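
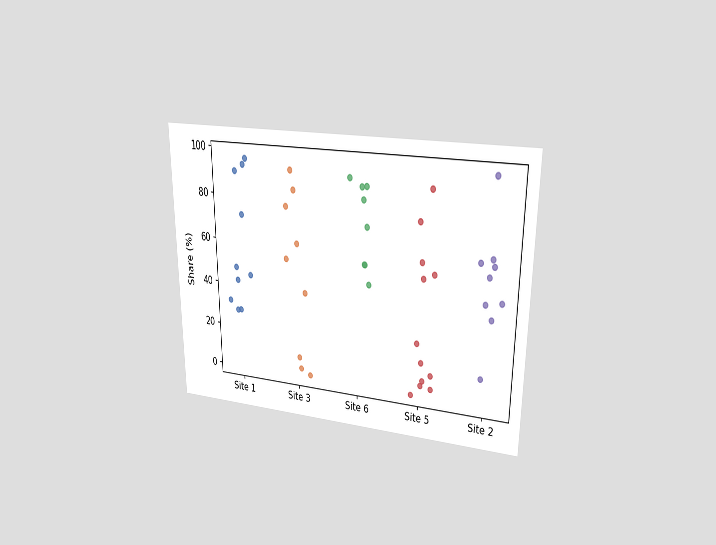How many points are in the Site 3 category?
9

The chart is viewed at a slight angle. Counting the markers in the Site 3 column gives 9.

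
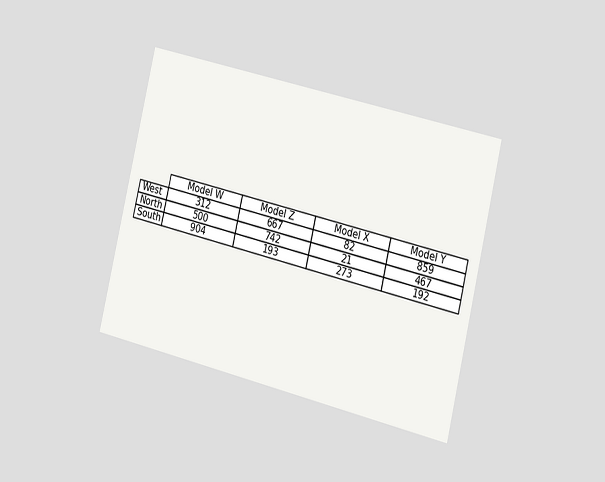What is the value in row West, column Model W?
312

The chart is tilted about 13° clockwise and viewed slightly from the right. The (West, Model W) cell reads 312.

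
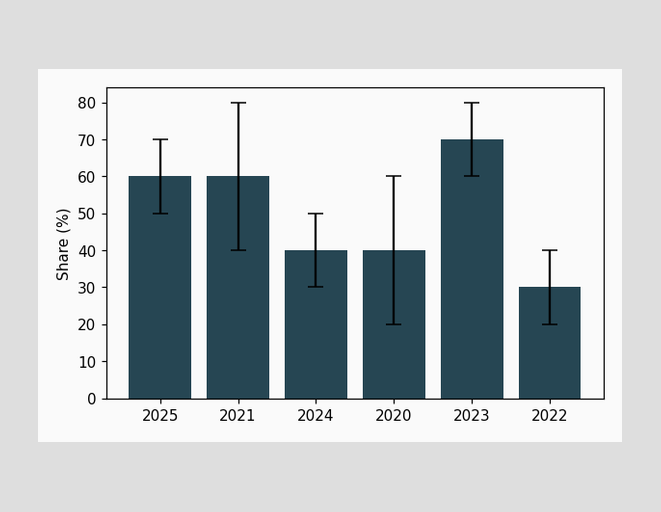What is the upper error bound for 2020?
60%

The 2020 bar's upper whisker reaches 60%.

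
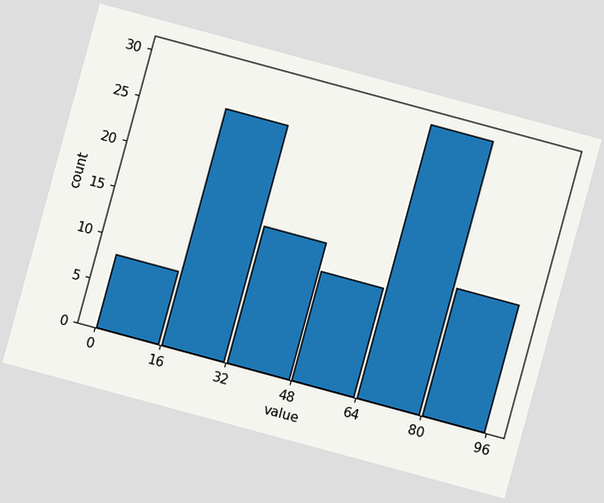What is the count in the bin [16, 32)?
26

The chart is tilted about 15° clockwise. The [16, 32) bin has height 26.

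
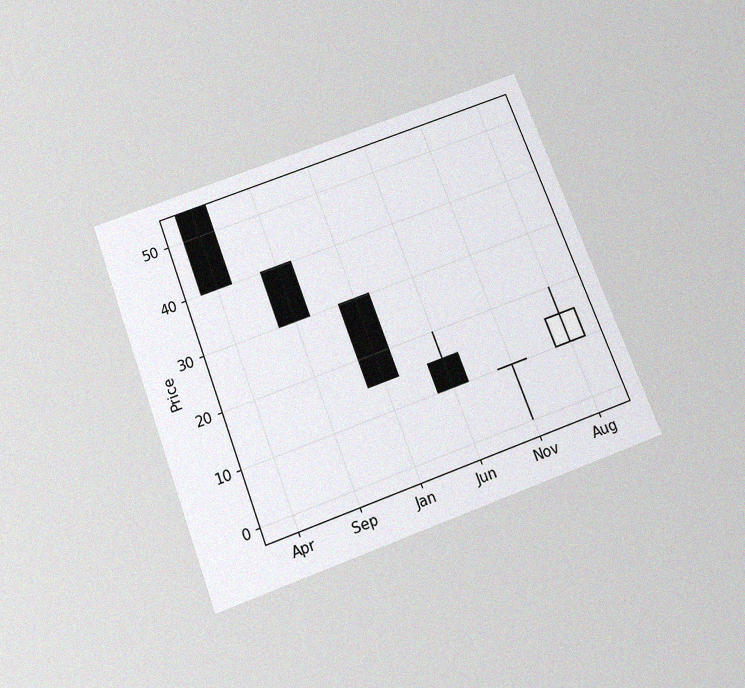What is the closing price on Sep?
The chart is tilted about 21° counter-clockwise and viewed slightly from below, with some photo noise. The Sep candle closes at 30.

30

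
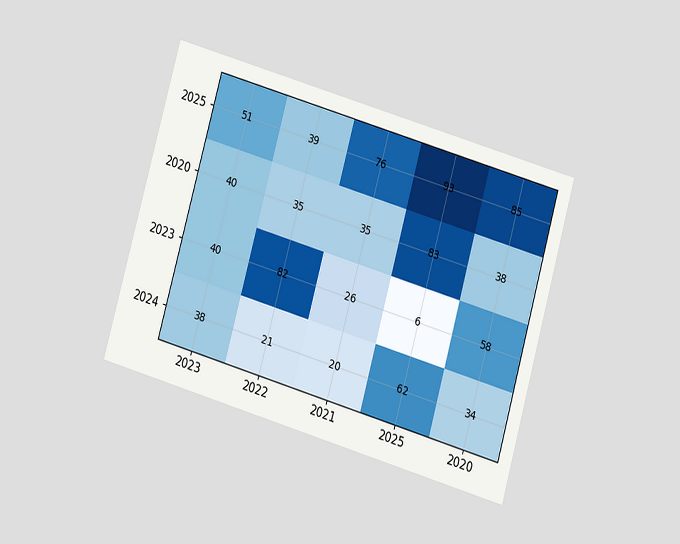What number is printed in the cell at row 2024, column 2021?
20

The chart is tilted about 16° clockwise and viewed at a slight angle. The (2024, 2021) cell reads 20.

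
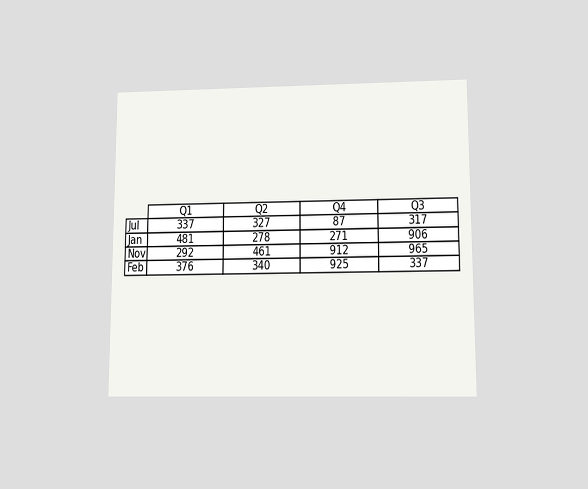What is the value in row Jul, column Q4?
87

The chart is viewed slightly from below. The (Jul, Q4) cell reads 87.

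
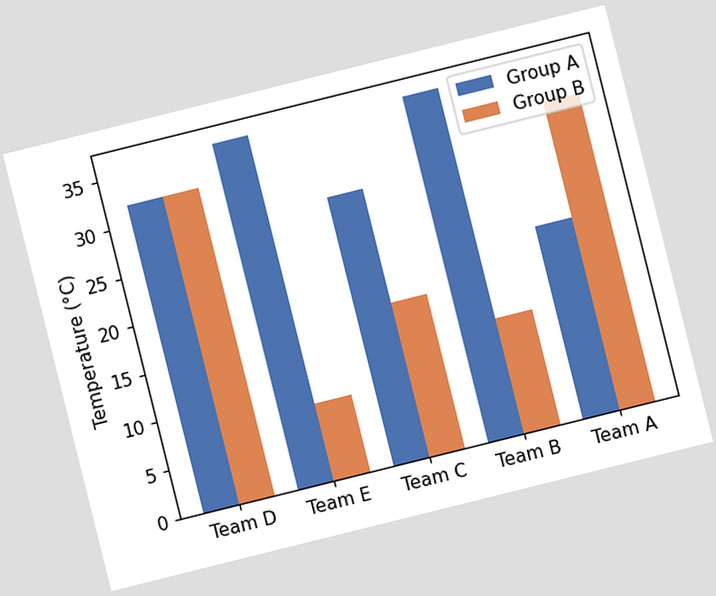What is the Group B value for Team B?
12°C

The chart is tilted about 14° counter-clockwise. The Group B bar at Team B reaches 12°C on the y-axis.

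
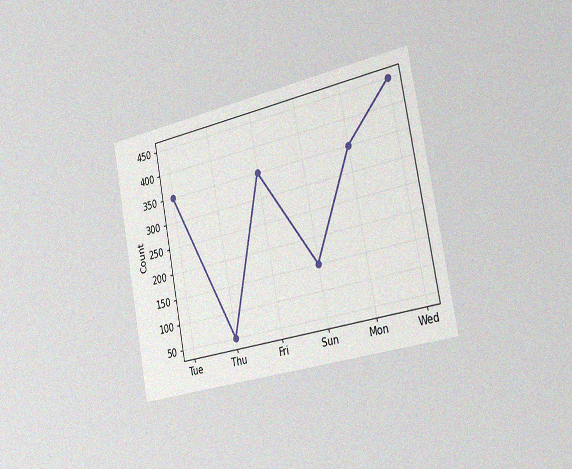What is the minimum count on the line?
50

The chart is tilted about 11° counter-clockwise and viewed slightly from the right, with some photo noise. The lowest point is at Thu, and reading across to the y-axis gives 50.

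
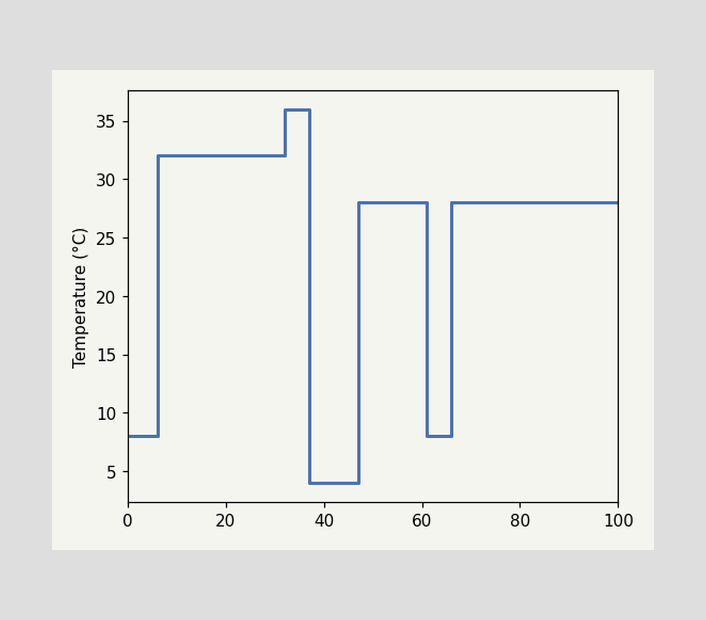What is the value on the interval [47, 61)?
28°C

On [47, 61) the step sits at 28°C.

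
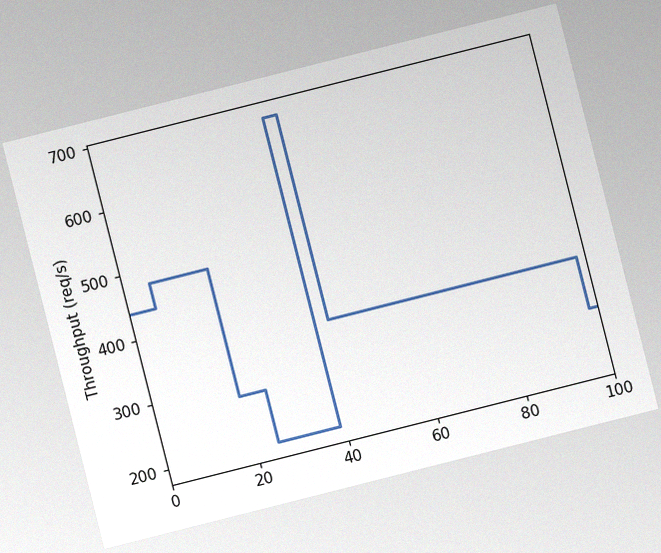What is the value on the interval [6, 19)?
The chart is tilted about 14° counter-clockwise, with some photo noise. On [6, 19) the step sits at 480req/s.

480req/s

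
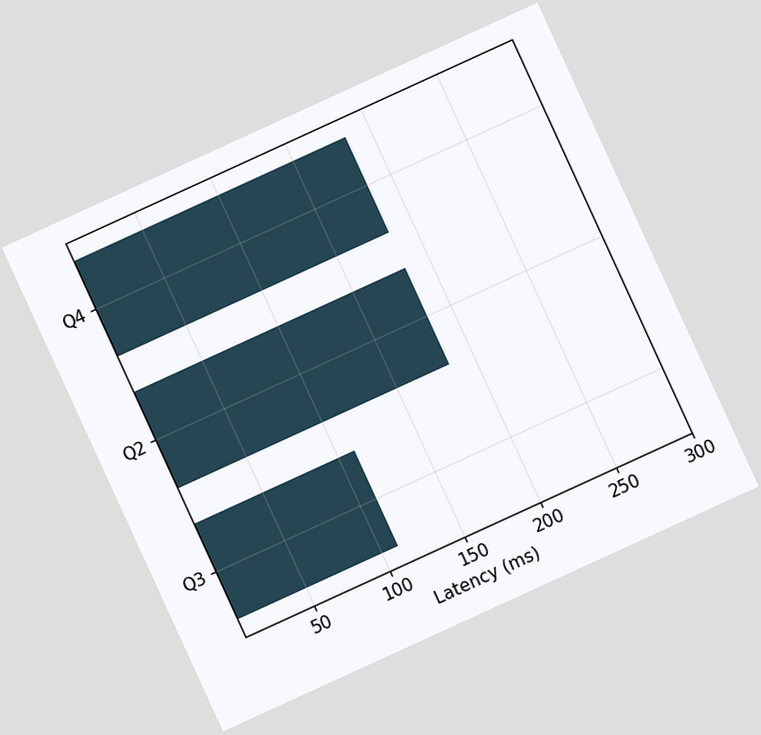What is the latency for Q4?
185ms

The chart is tilted about 25° counter-clockwise. Reading along the chart's x-axis, the Q4 bar reaches 185ms.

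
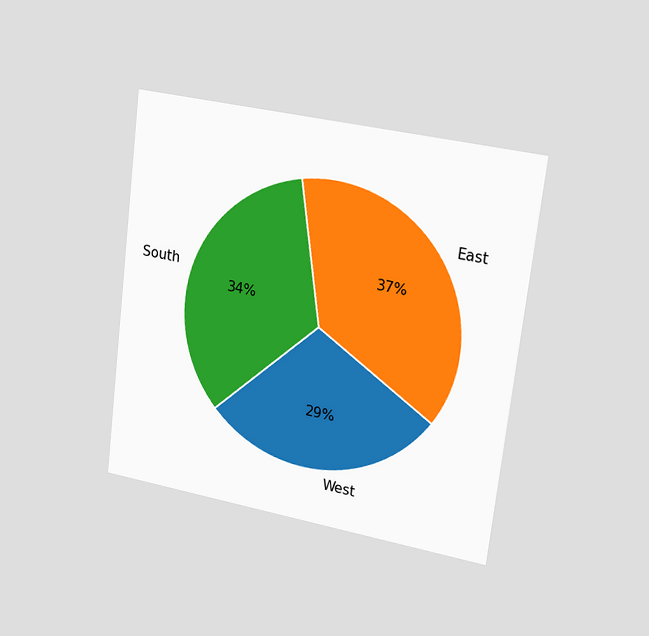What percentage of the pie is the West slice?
The chart is tilted about 7° clockwise and viewed slightly from the right. The West slice takes up 29% of the pie.

29%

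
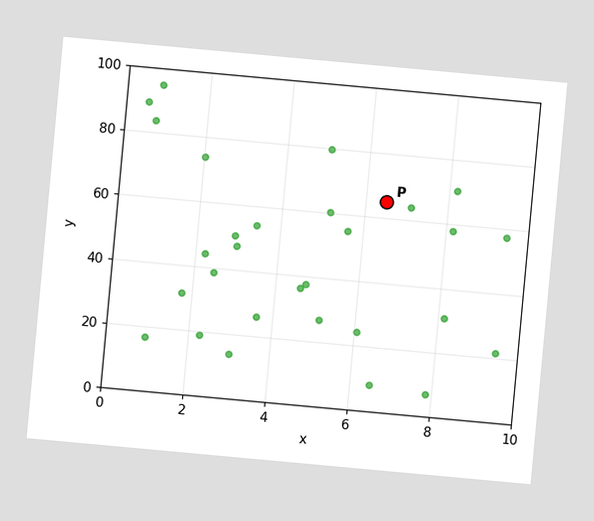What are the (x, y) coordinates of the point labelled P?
(6.5, 65)

The chart is tilted about 5° clockwise. Following the gridlines from P to each axis, P sits at (6.5, 65).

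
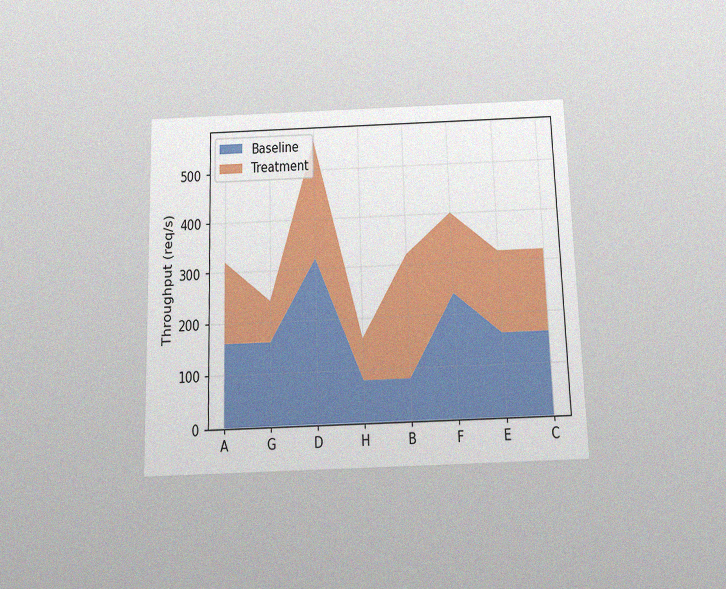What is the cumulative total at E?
320req/s

The chart is viewed slightly from below, with some photo noise. The stacked total at E reaches 320req/s.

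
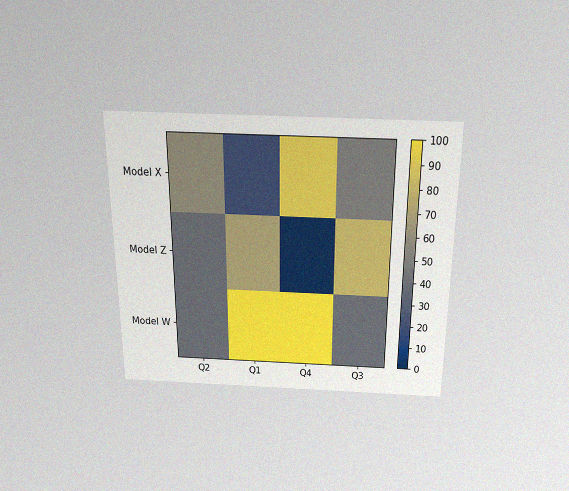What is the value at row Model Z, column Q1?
The chart is viewed slightly from above, with some photo noise. Matching cell (Model Z, Q1) against the colorbar gives 70.

70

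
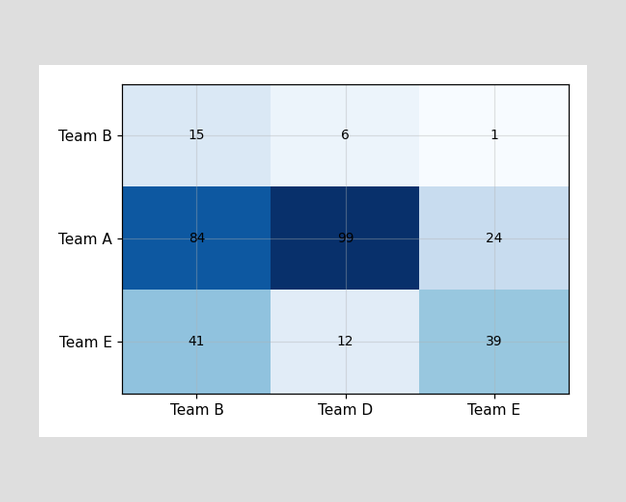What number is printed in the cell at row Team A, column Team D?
99

The (Team A, Team D) cell reads 99.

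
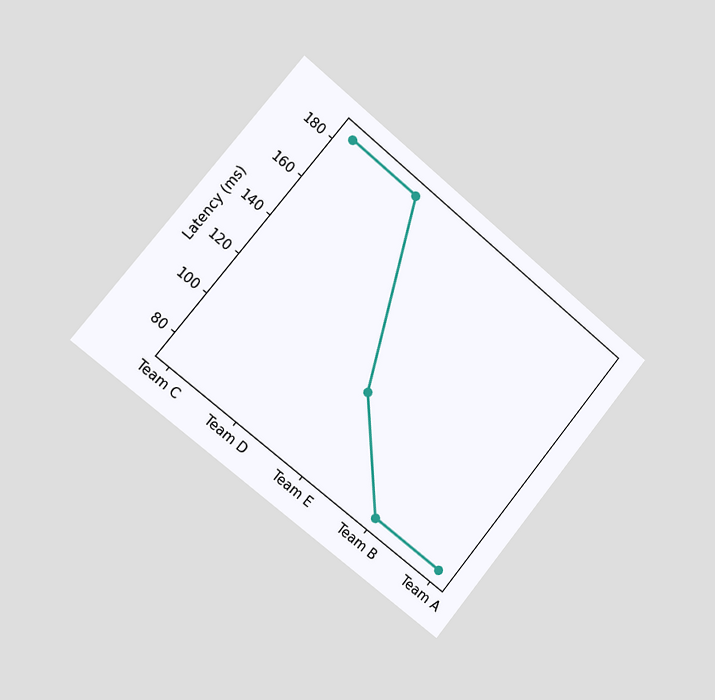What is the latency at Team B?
The chart is tilted about 39° clockwise and viewed slightly from the left. At Team B, the line is at 74ms.

74ms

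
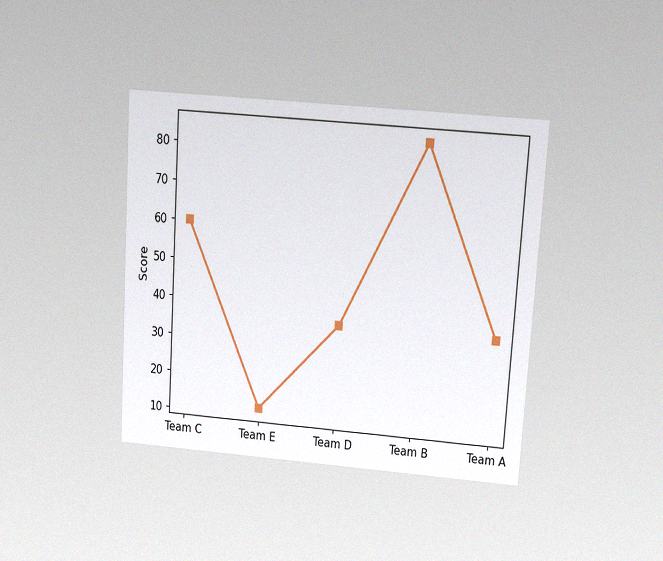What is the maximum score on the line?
84

The chart is tilted about 4° clockwise and viewed at a slight angle, with some photo noise. The highest point is at Team B, and reading across to the y-axis gives 84.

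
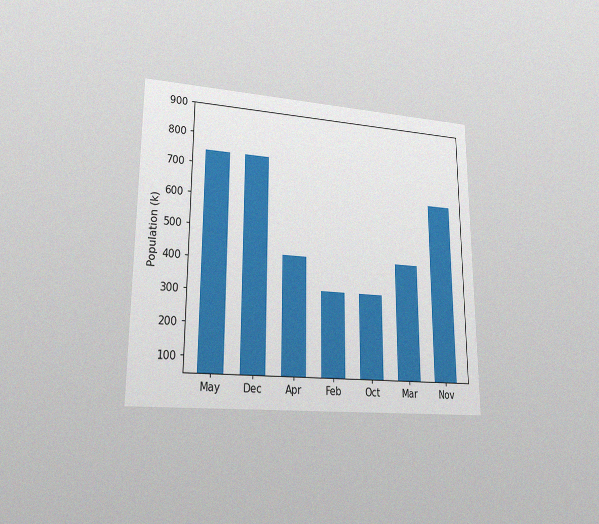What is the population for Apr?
424k

The chart is viewed at a slight angle, with some photo noise. Reading along the chart's y-axis, the Apr bar reaches 424k.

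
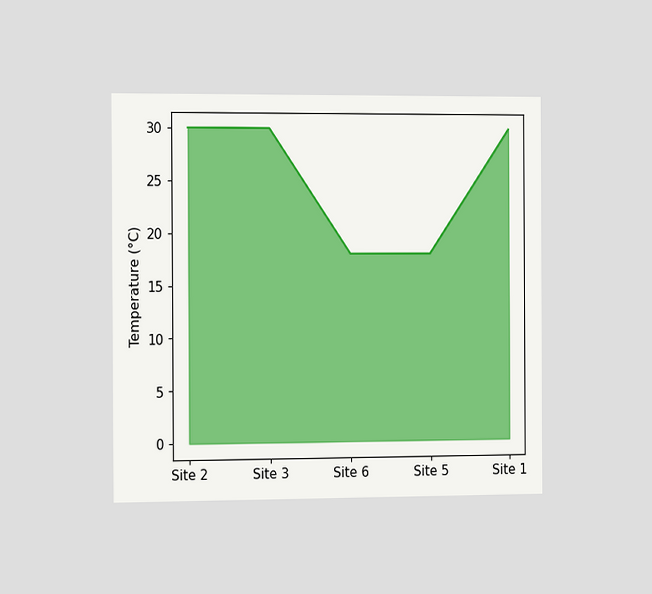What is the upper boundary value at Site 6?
The chart is viewed slightly from the left. At Site 6 the upper boundary is at 18°C.

18°C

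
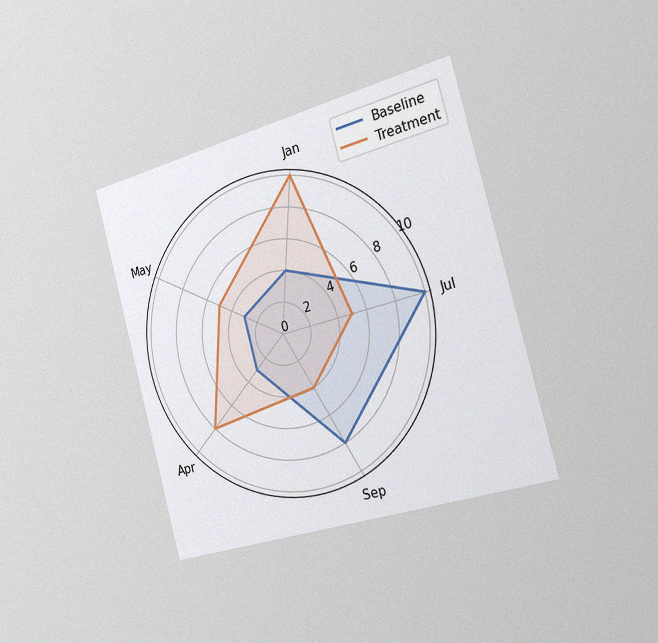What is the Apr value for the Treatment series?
The chart is tilted about 15° counter-clockwise and viewed slightly from the right, with some photo noise. On the Apr axis, Treatment reaches 8.

8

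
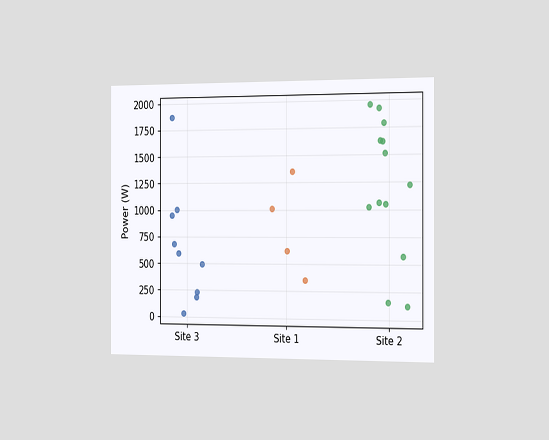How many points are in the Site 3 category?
9

The chart is viewed slightly from the right. Counting the markers in the Site 3 column gives 9.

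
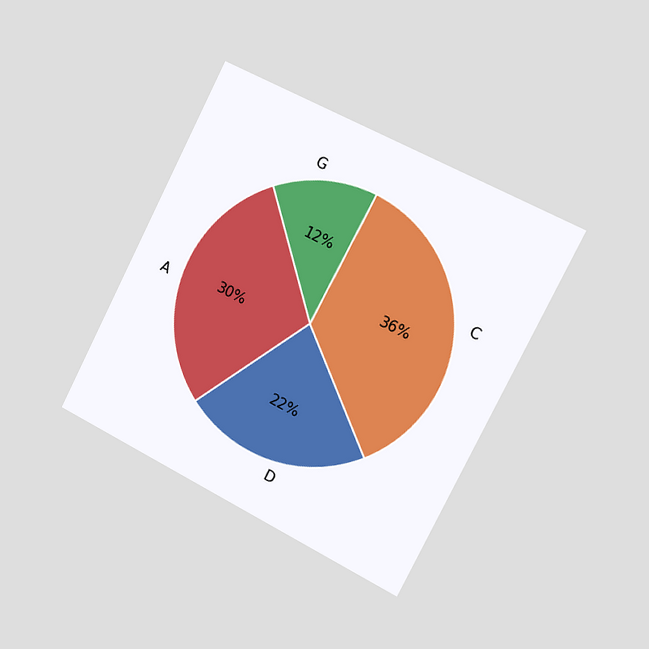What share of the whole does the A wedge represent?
30%

The chart is tilted about 27° clockwise and viewed slightly from the right. The A slice takes up 30% of the pie.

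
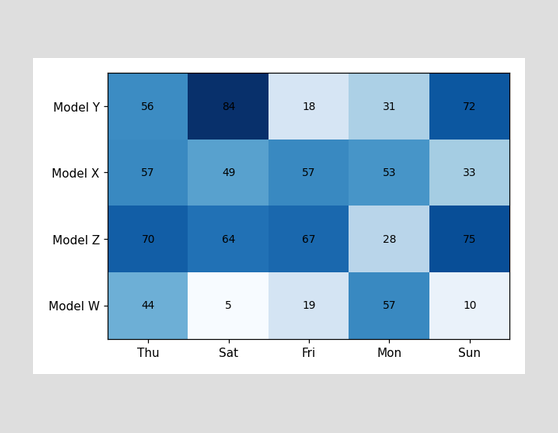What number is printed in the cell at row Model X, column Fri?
57

The (Model X, Fri) cell reads 57.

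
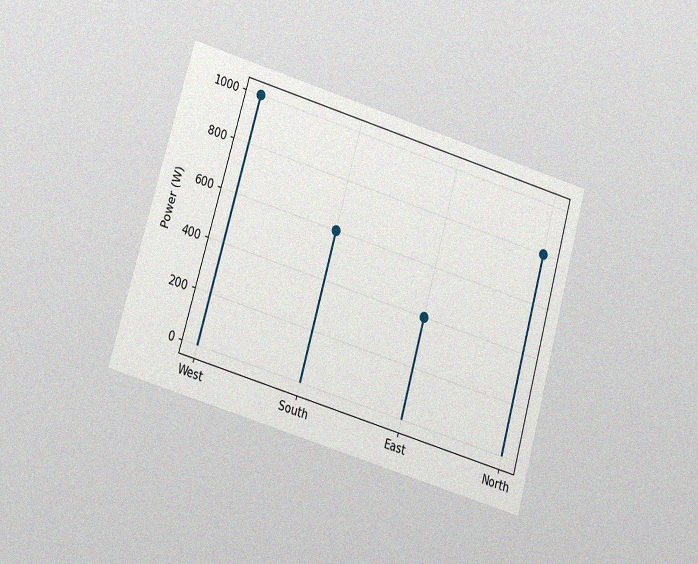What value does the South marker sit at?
600W

The chart is tilted about 16° clockwise and viewed at a slight angle, with some photo noise. The South marker sits at 600W.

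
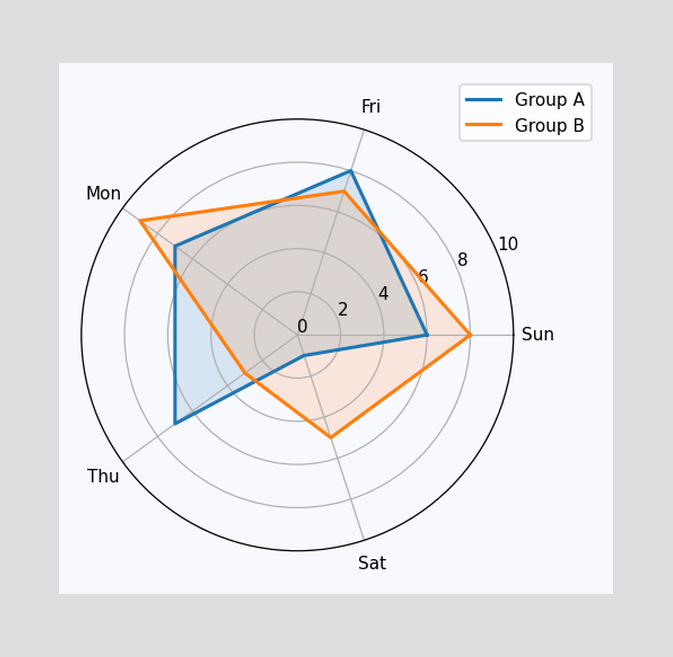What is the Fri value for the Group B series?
7

On the Fri axis, Group B reaches 7.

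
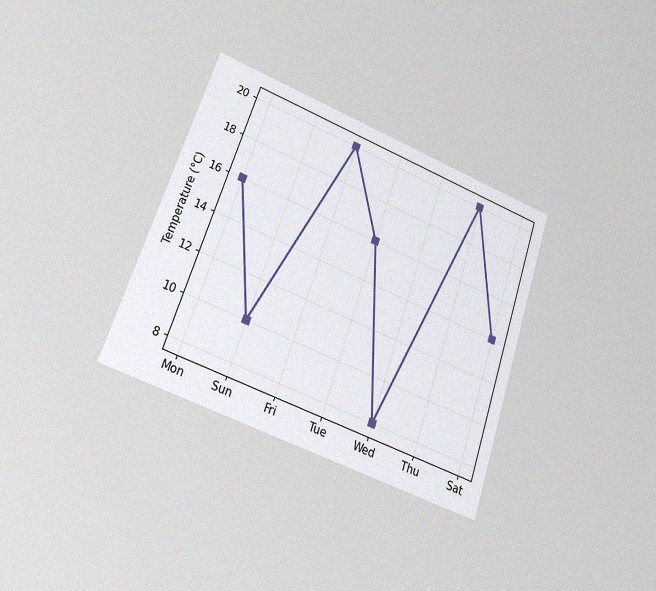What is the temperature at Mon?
The chart is tilted about 19° clockwise and viewed at a slight angle, with some photo noise. At Mon, the line is at 16°C.

16°C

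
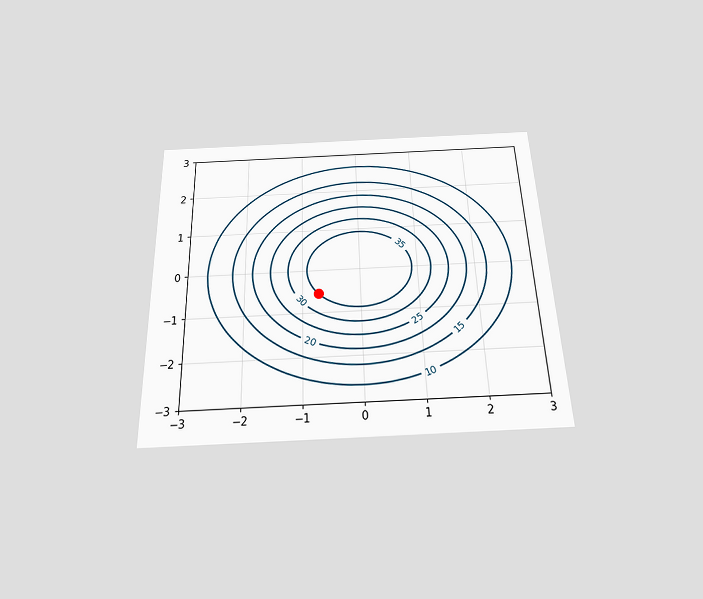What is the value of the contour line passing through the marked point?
35

The chart is viewed slightly from below. The marked point sits on the contour labelled 35.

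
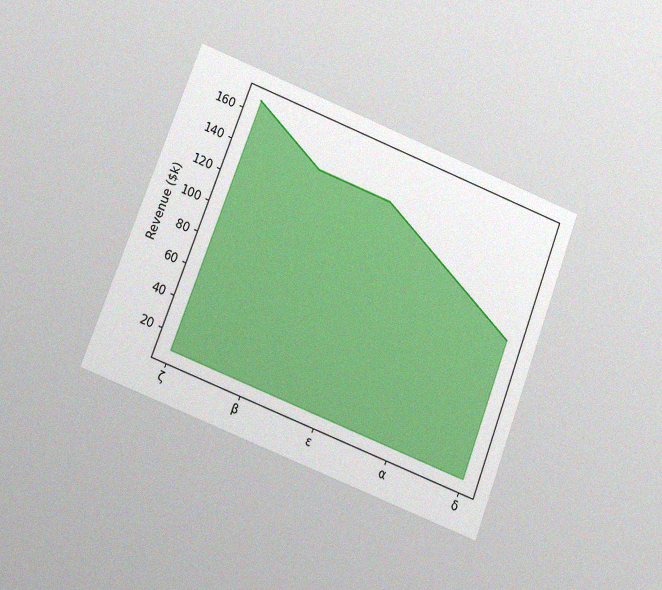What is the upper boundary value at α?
$120k

The chart is tilted about 21° clockwise and viewed at a slight angle, with some photo noise. At α the upper boundary is at $120k.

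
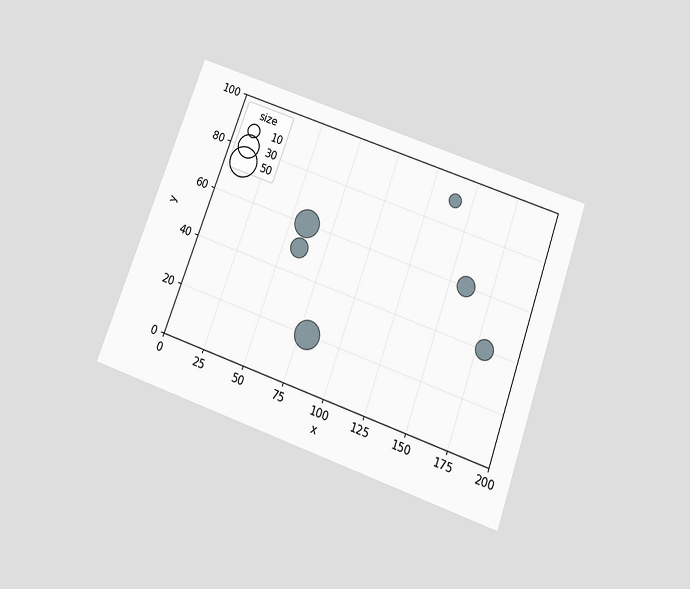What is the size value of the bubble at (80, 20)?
40

The chart is tilted about 20° clockwise and viewed slightly from below. Matching the bubble at (80, 20) against the size legend gives 40.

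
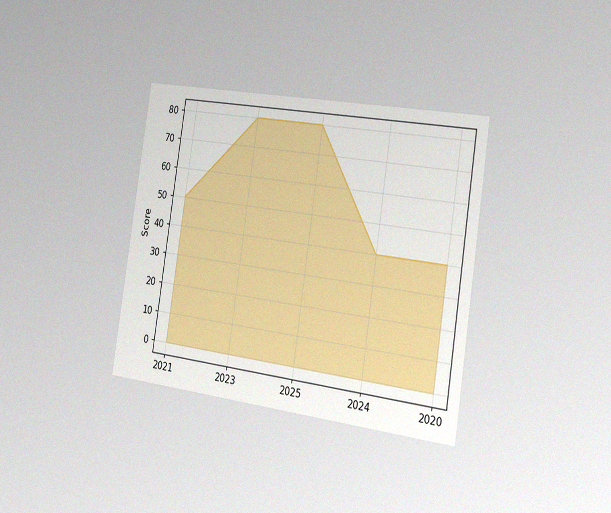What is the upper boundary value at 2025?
80

The chart is tilted about 9° clockwise and viewed slightly from the right, with some photo noise. At 2025 the upper boundary is at 80.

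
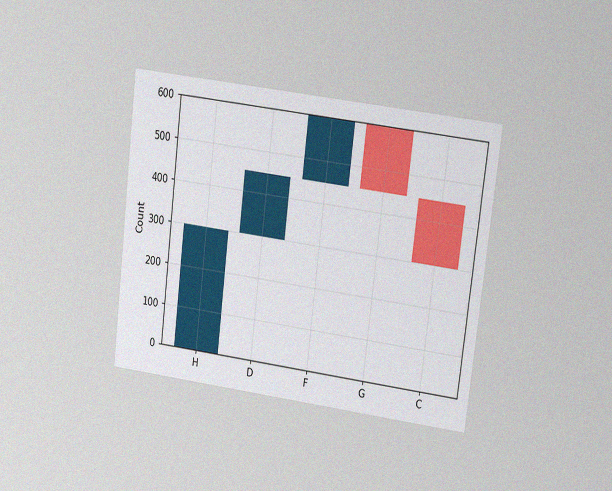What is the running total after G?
The chart is tilted about 7° clockwise and viewed at a slight angle, with some photo noise. After G the running total reaches 450.

450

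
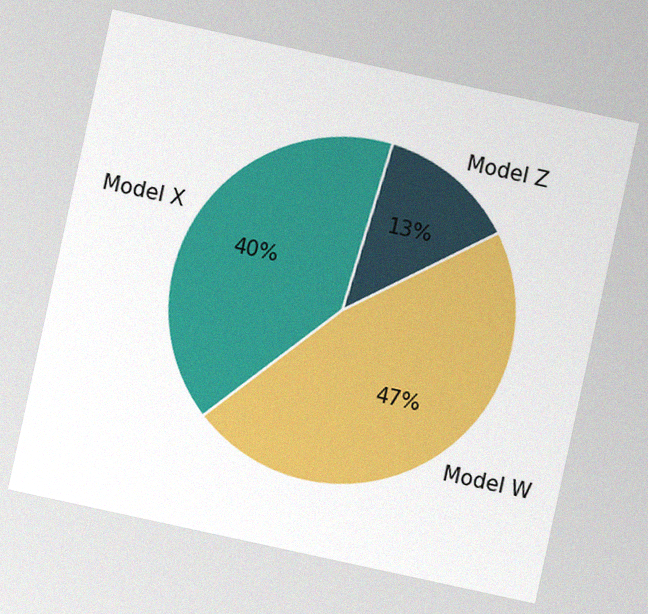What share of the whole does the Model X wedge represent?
40%

The chart is tilted about 12° clockwise, with some photo noise. The Model X slice takes up 40% of the pie.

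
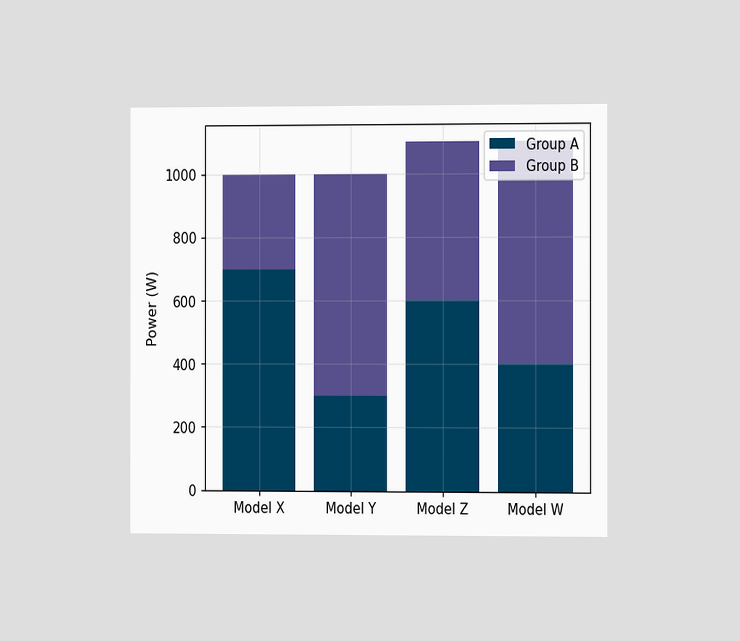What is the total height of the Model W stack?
The chart is viewed slightly from the right. The Model W stack's top reaches 1100W on the y-axis.

1100W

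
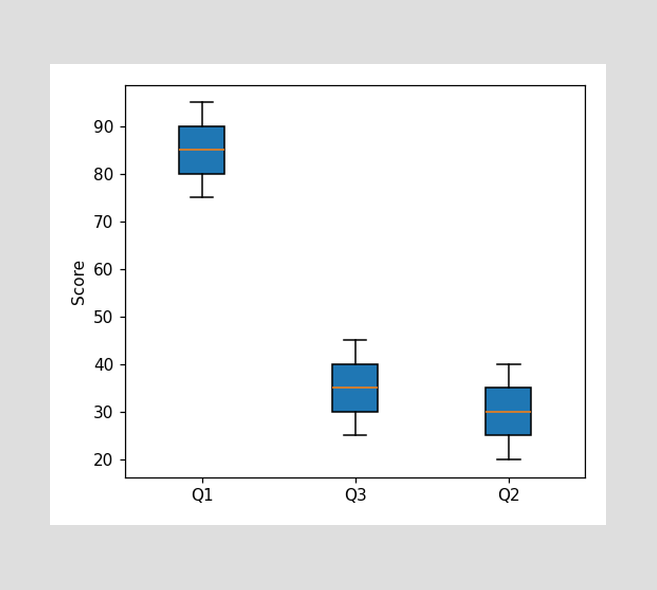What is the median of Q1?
85

The median line in the Q1 box sits at 85.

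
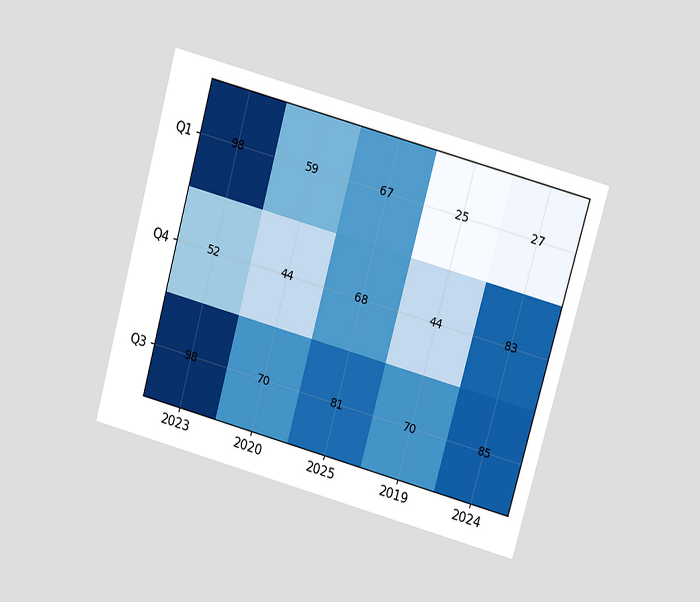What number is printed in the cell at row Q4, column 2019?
44

The chart is tilted about 15° clockwise and viewed at a slight angle. The (Q4, 2019) cell reads 44.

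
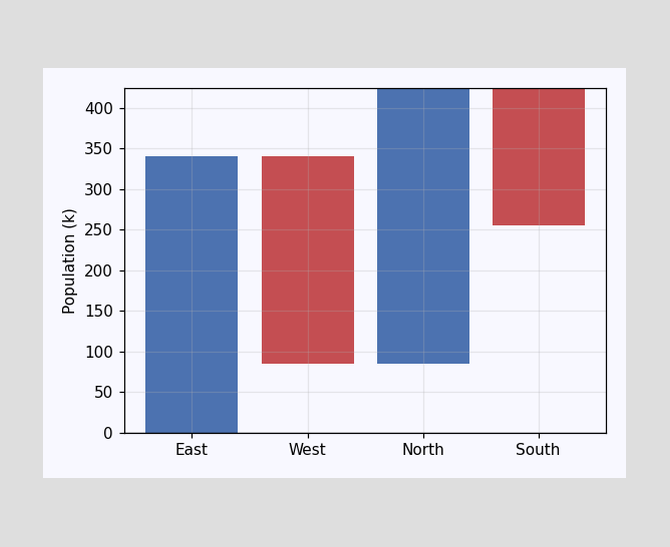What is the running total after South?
After South the running total reaches 255k.

255k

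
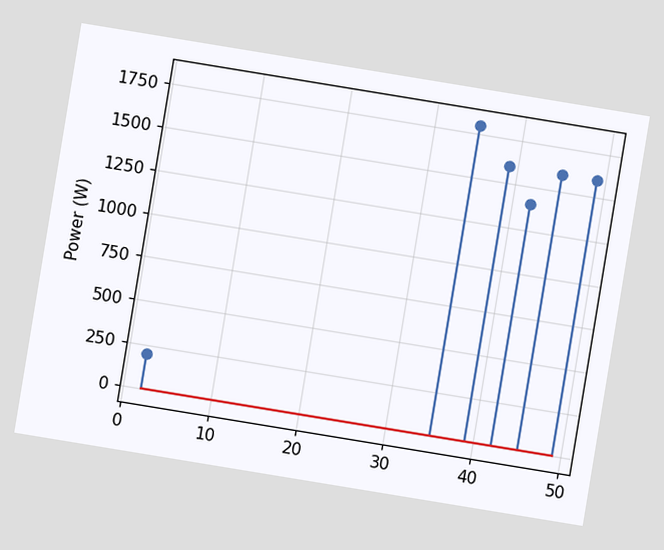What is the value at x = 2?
200W

The chart is tilted about 9° clockwise. The stem at x=2 reaches 200W.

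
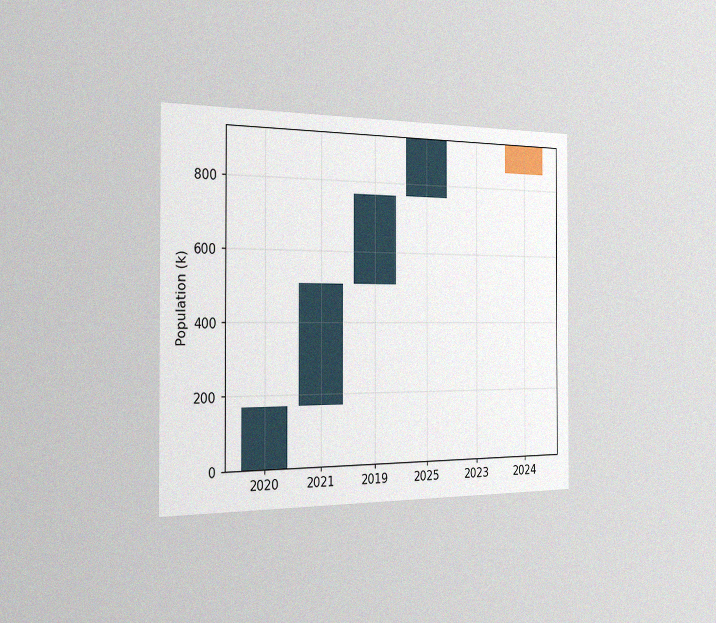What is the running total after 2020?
170k

The chart is viewed slightly from the left, with some photo noise. After 2020 the running total reaches 170k.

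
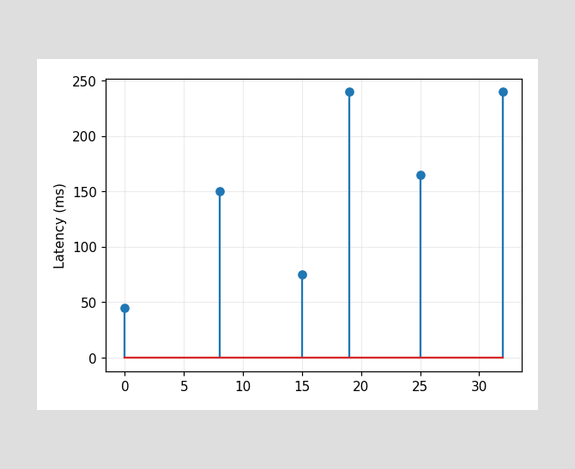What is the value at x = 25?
165ms

The stem at x=25 reaches 165ms.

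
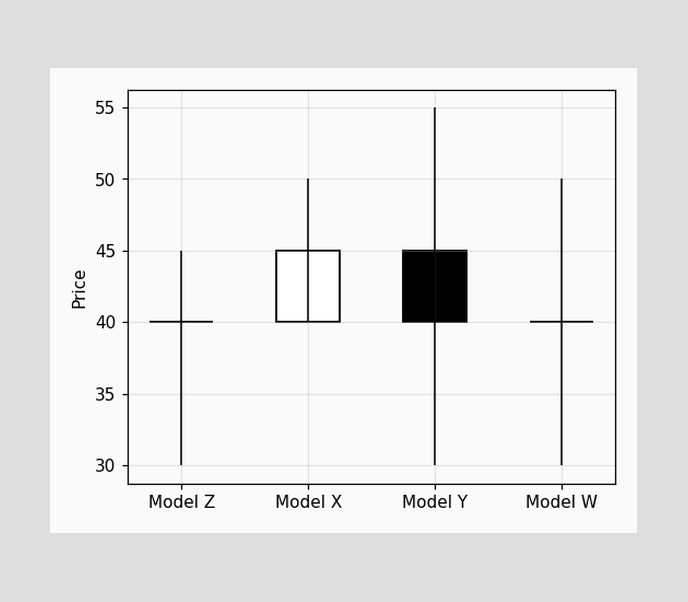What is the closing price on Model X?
The Model X candle closes at 45.

45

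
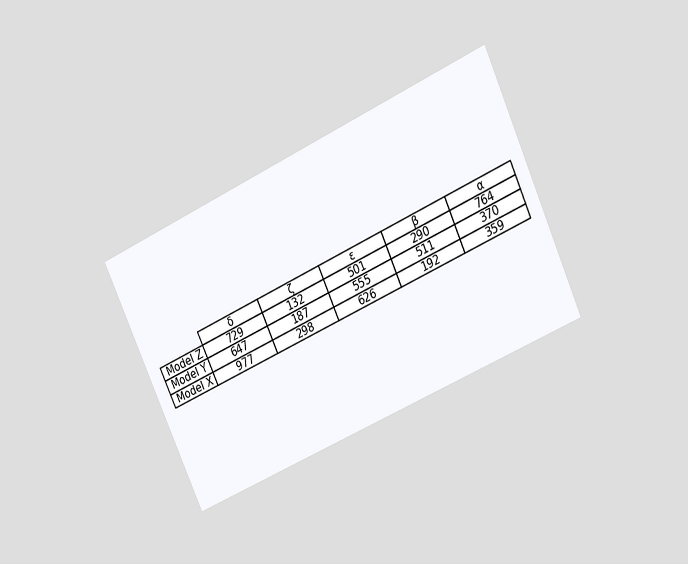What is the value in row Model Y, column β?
511

The chart is tilted about 25° counter-clockwise and viewed at a slight angle. The (Model Y, β) cell reads 511.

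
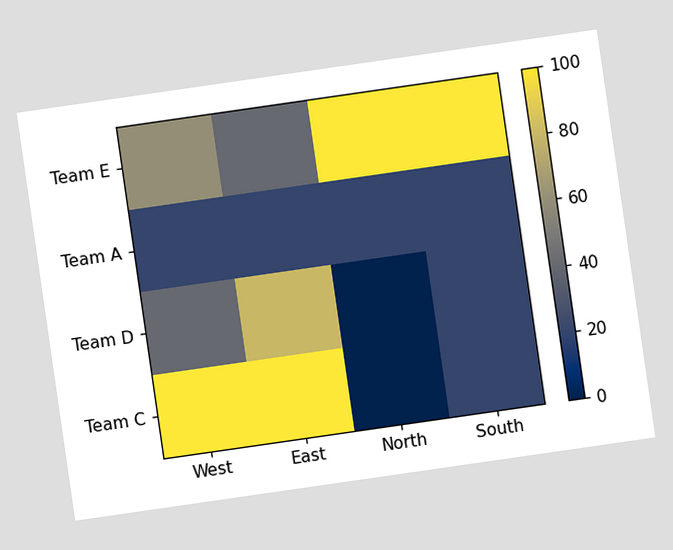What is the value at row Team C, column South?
20

The chart is tilted about 8° counter-clockwise. Matching cell (Team C, South) against the colorbar gives 20.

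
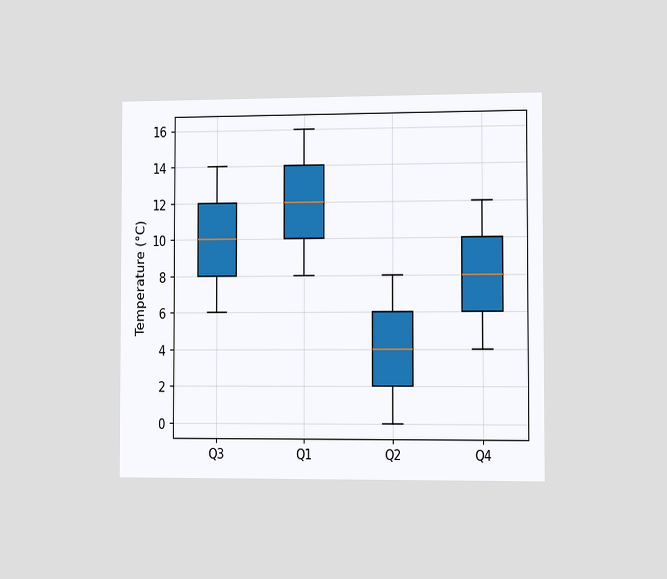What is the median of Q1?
The chart is viewed slightly from the right. The median line in the Q1 box sits at 12°C.

12°C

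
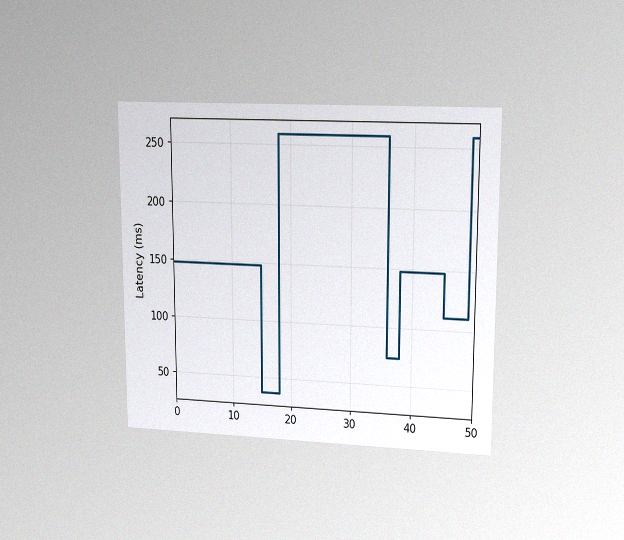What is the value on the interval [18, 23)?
The chart is viewed at a slight angle, with some photo noise. On [18, 23) the step sits at 259ms.

259ms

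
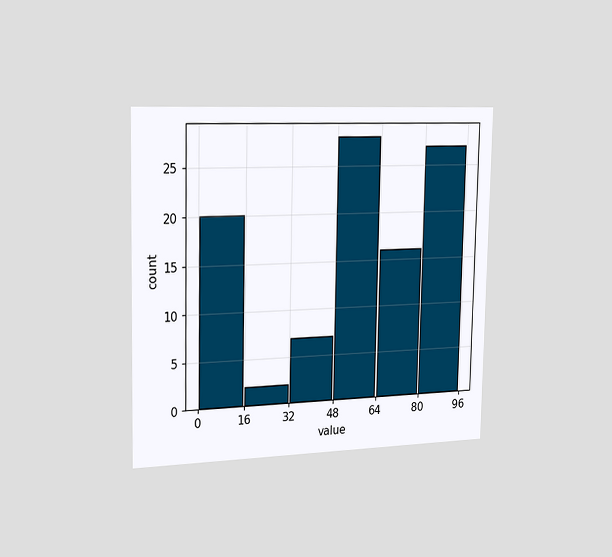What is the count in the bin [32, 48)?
The chart is viewed slightly from the left. The [32, 48) bin has height 7.

7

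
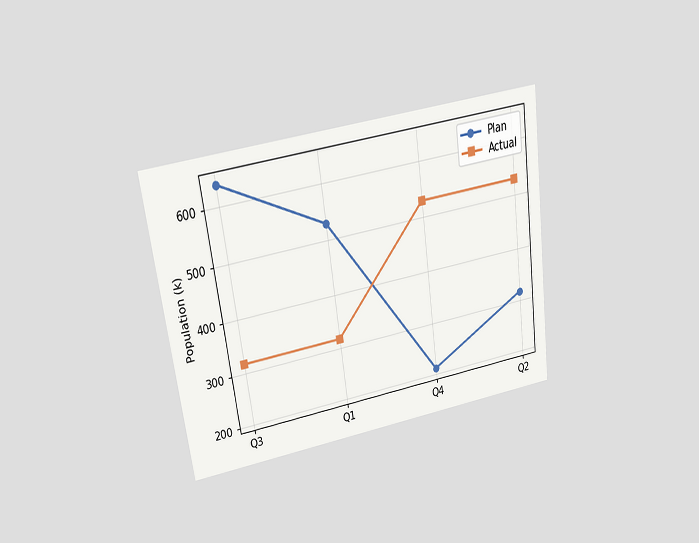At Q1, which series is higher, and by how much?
Plan, by 212k

The chart is tilted about 8° counter-clockwise and viewed slightly from above. At Q1, Plan sits above the other line by 212k.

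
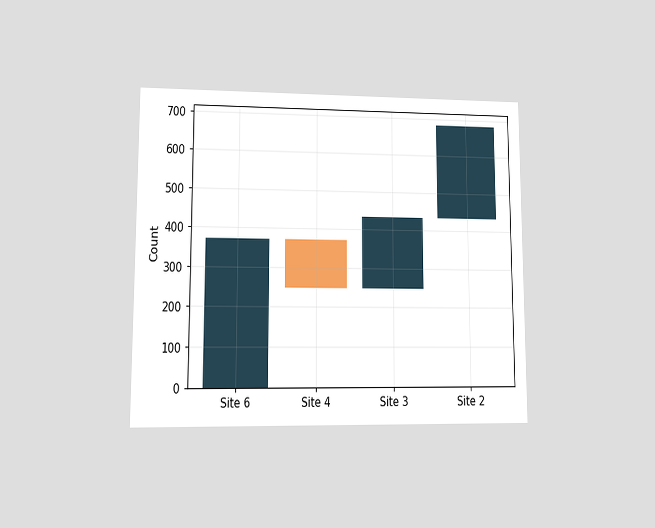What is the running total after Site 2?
The chart is viewed at a slight angle. After Site 2 the running total reaches 682.

682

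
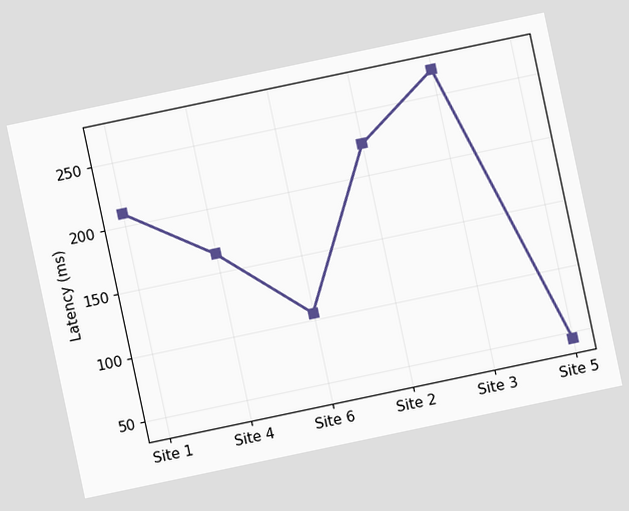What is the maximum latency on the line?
270ms

The chart is tilted about 12° counter-clockwise. The highest point is at Site 3, and reading across to the y-axis gives 270ms.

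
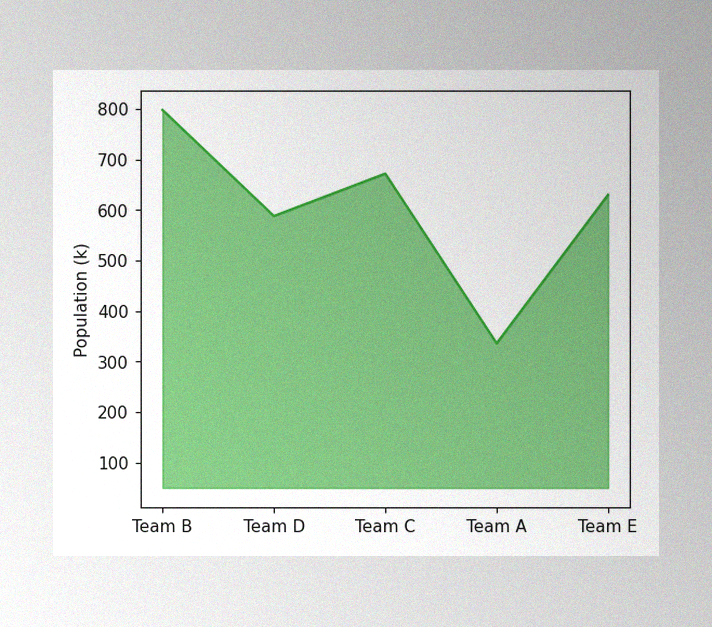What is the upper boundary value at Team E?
The image has some photo noise and uneven lighting. At Team E the upper boundary is at 630k.

630k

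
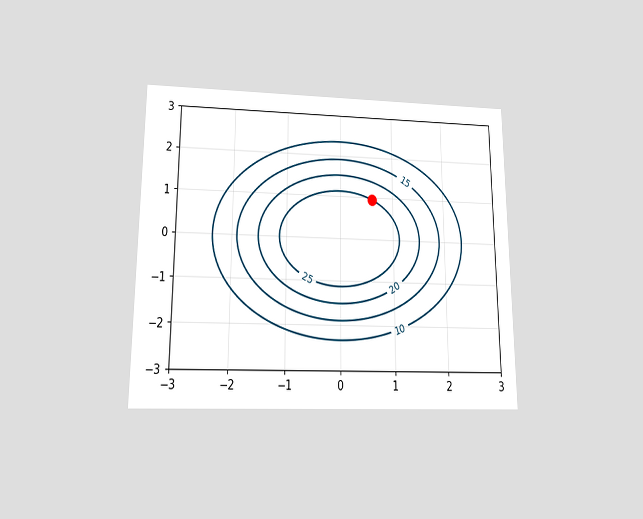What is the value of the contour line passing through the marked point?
The chart is viewed slightly from below. The marked point sits on the contour labelled 25.

25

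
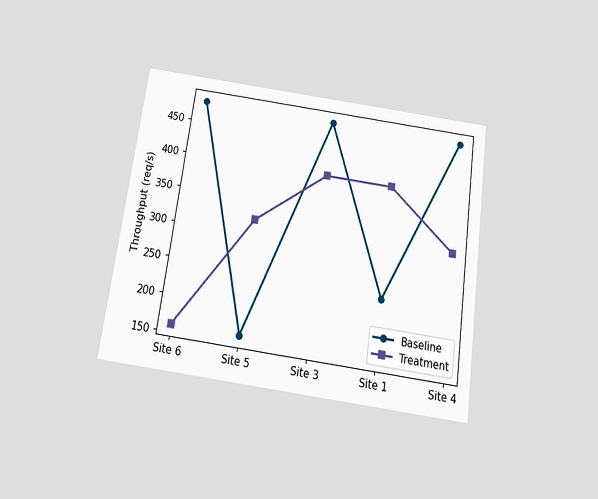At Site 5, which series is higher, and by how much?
Treatment, by 160req/s

The chart is tilted about 8° clockwise and viewed slightly from below. At Site 5, Treatment sits above the other line by 160req/s.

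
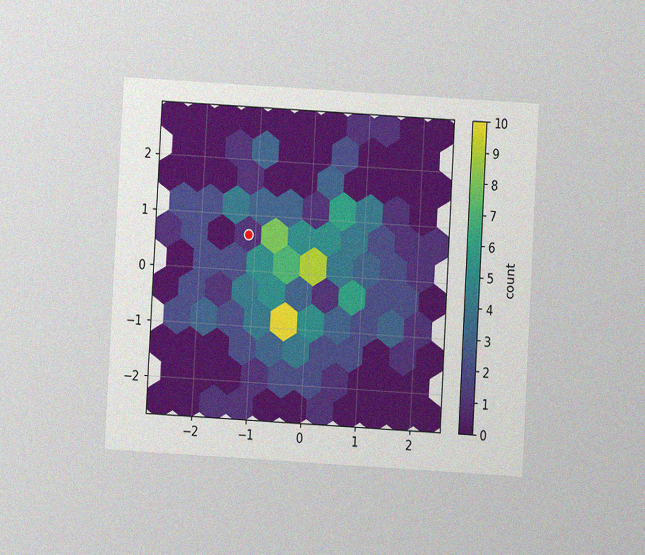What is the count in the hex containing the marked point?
The chart is tilted about 3° clockwise and viewed at a slight angle, with some photo noise. The marked hex reads 1 on the colorbar.

1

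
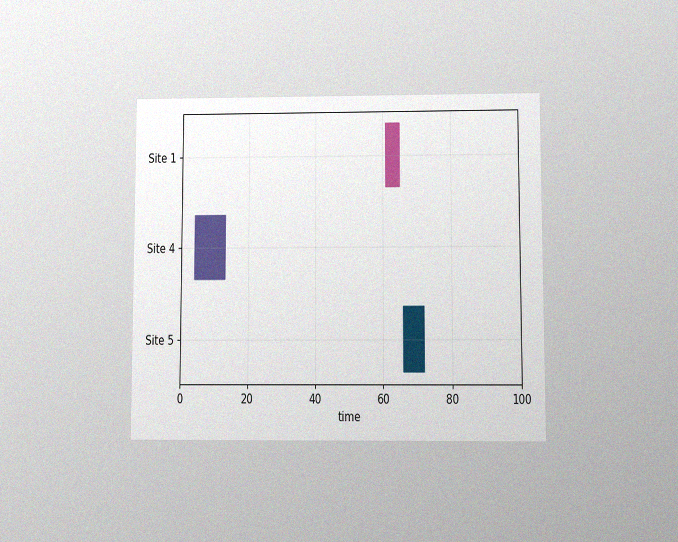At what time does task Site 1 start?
61

The chart is viewed at a slight angle, with some photo noise. The Site 1 bar begins at t=61.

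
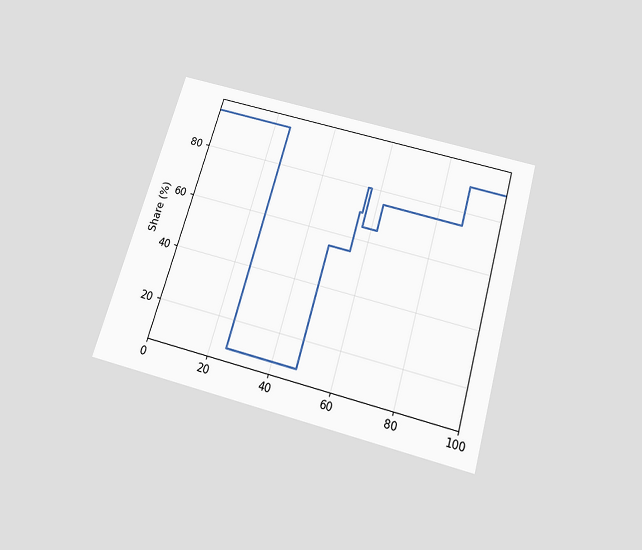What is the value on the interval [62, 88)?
75%

The chart is tilted about 16° clockwise and viewed slightly from below. On [62, 88) the step sits at 75%.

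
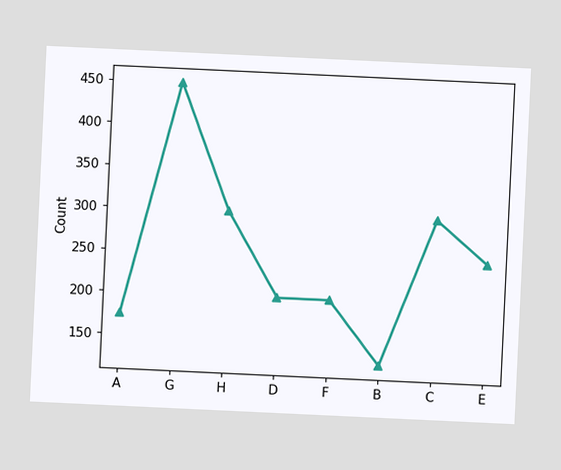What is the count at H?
300

The chart is tilted about 3° clockwise. At H, the line is at 300.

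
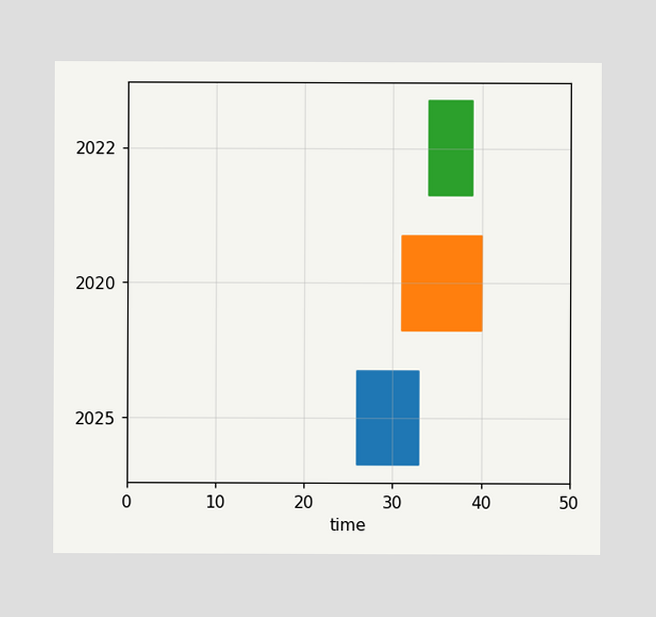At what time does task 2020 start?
31

The 2020 bar begins at t=31.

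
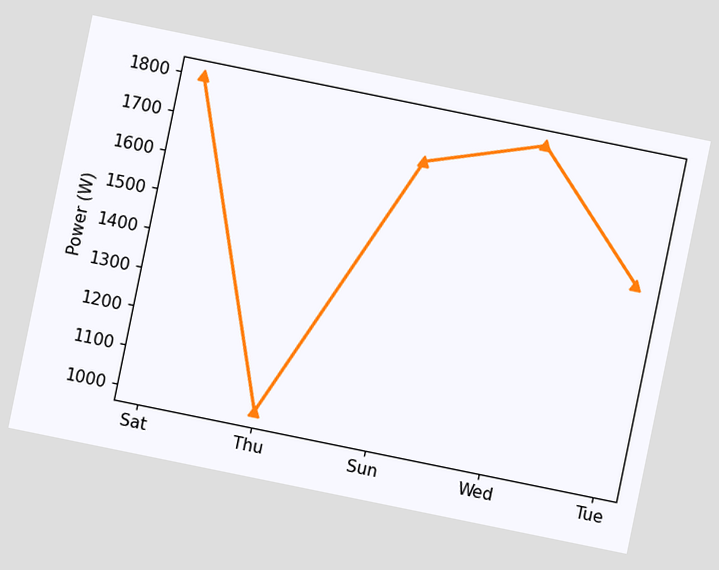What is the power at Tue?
1500W

The chart is tilted about 12° clockwise. At Tue, the line is at 1500W.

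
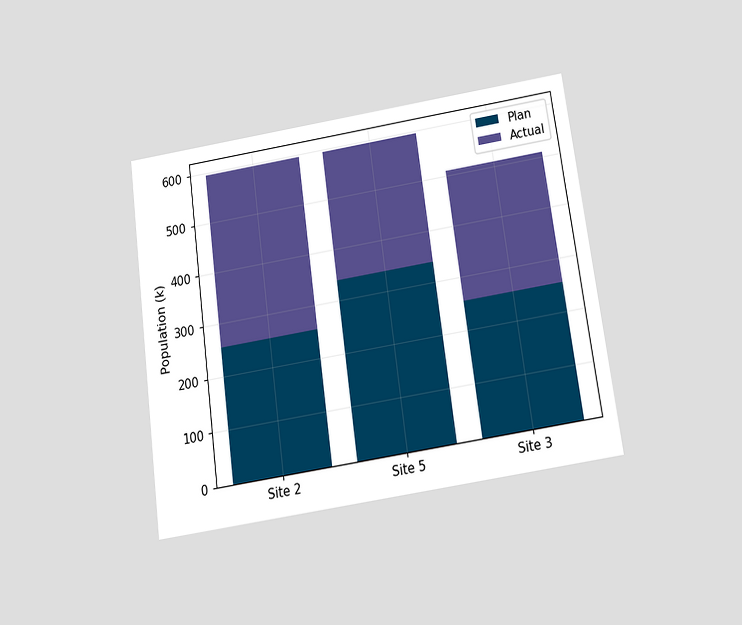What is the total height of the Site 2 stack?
The chart is tilted about 8° counter-clockwise and viewed slightly from below. The Site 2 stack's top reaches 595k on the y-axis.

595k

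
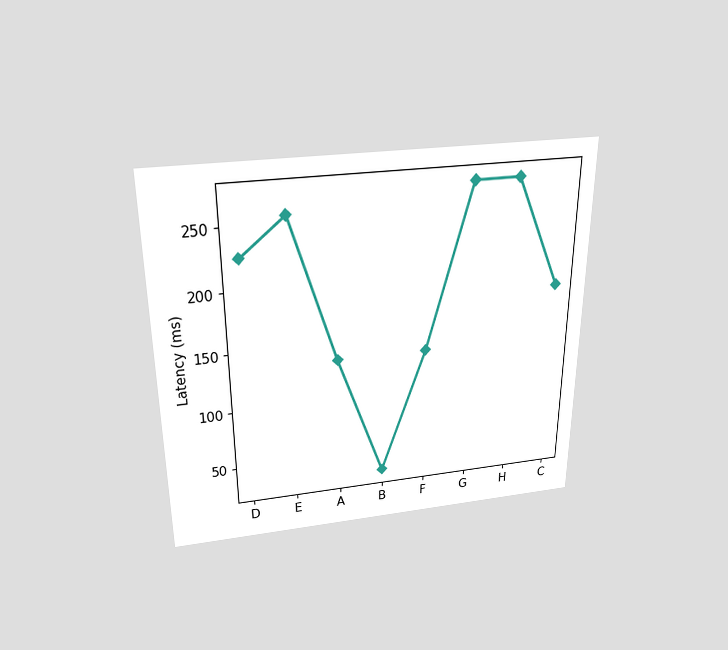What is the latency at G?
The chart is viewed slightly from above. At G, the line is at 270ms.

270ms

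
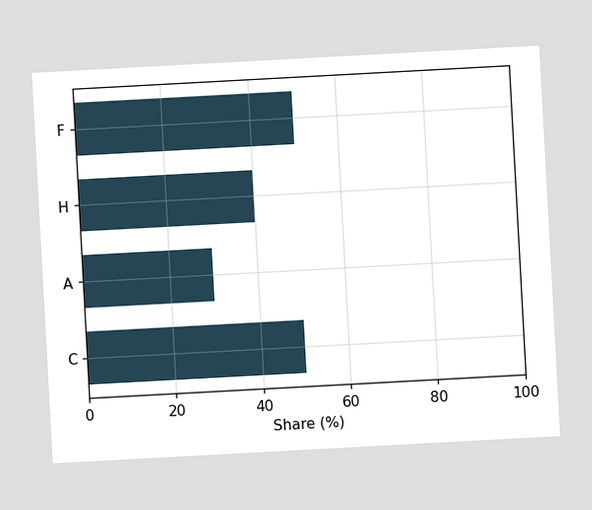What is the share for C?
The chart is tilted about 3° counter-clockwise. Reading along the chart's x-axis, the C bar reaches 50%.

50%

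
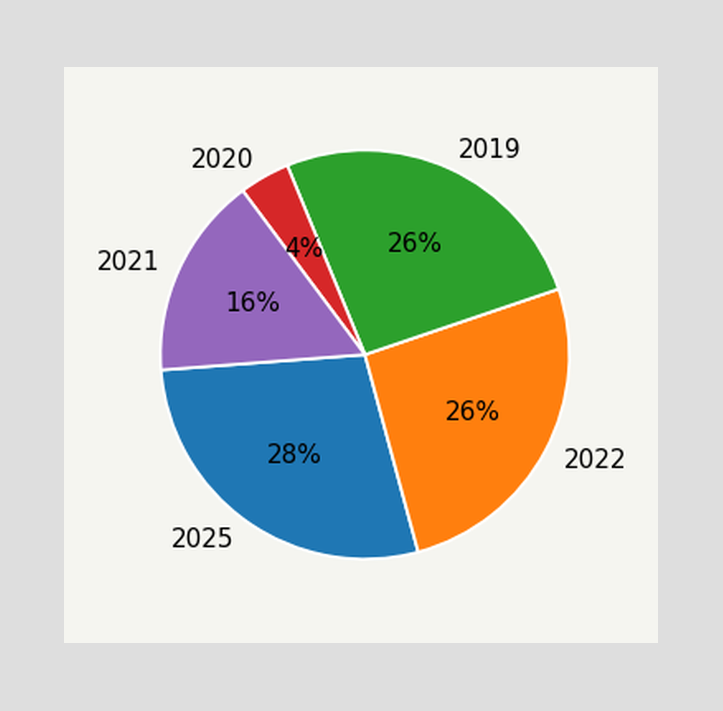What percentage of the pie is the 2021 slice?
The 2021 slice takes up 16% of the pie.

16%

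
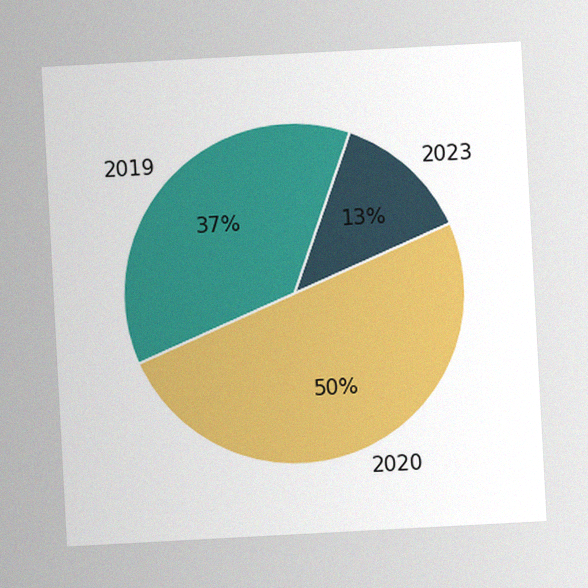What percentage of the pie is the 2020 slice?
50%

The chart is tilted about 3° counter-clockwise, with some photo noise. The 2020 slice takes up 50% of the pie.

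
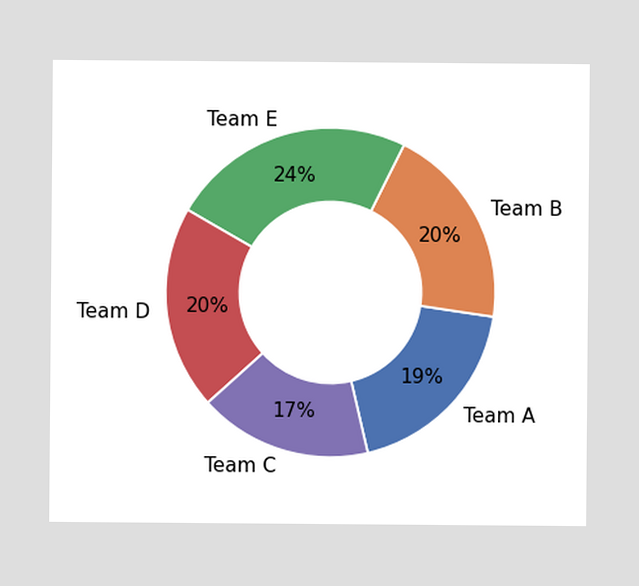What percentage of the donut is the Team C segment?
17%

The Team C segment takes up 17% of the ring.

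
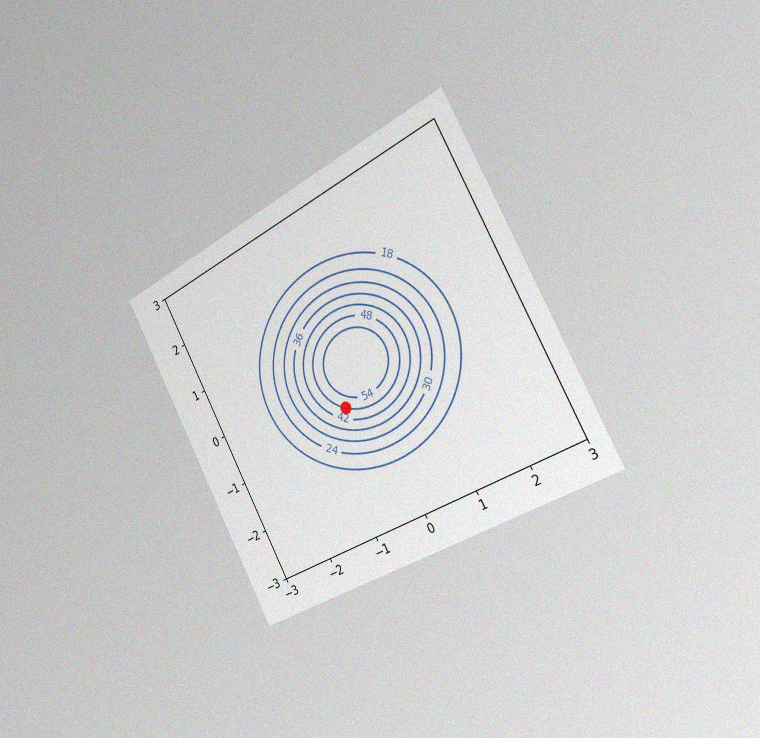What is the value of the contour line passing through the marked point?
48

The chart is tilted about 28° counter-clockwise and viewed slightly from the right, with some photo noise. The marked point sits on the contour labelled 48.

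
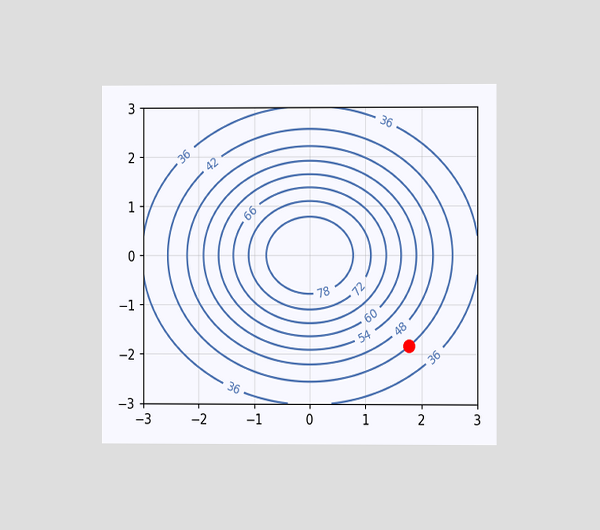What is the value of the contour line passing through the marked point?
42

The chart is viewed at a slight angle. The marked point sits on the contour labelled 42.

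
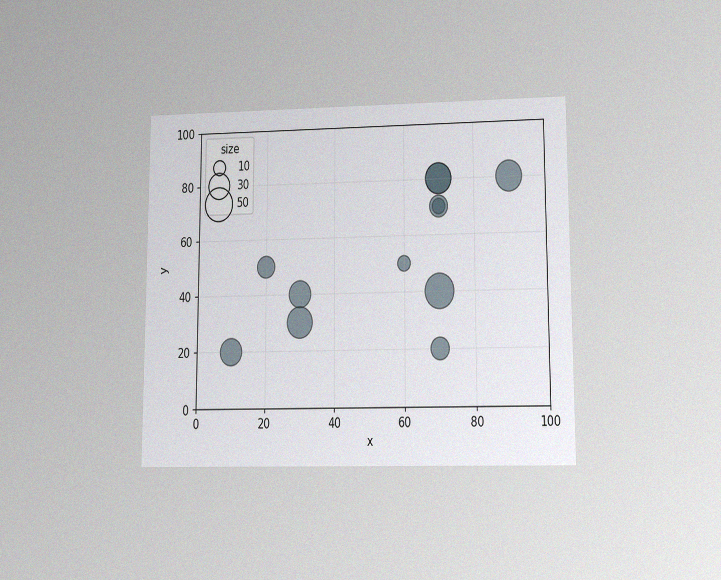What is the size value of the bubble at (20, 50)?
20

The chart is viewed at a slight angle, with some photo noise. Matching the bubble at (20, 50) against the size legend gives 20.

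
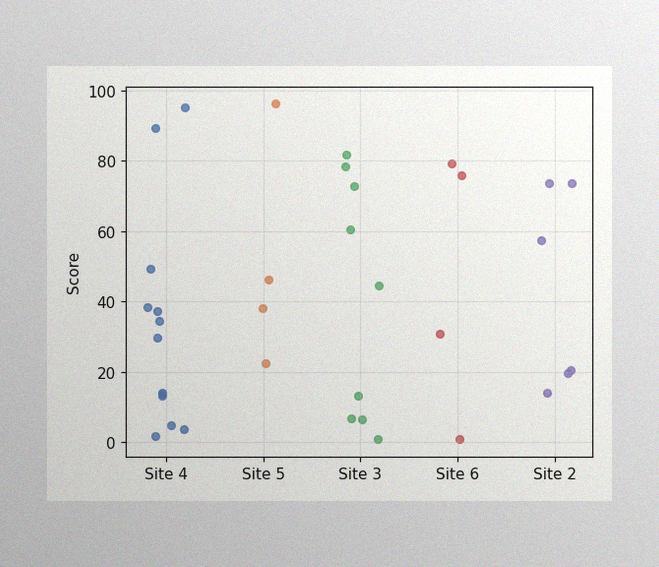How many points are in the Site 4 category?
The image has some photo noise and uneven lighting. Counting the markers in the Site 4 column gives 13.

13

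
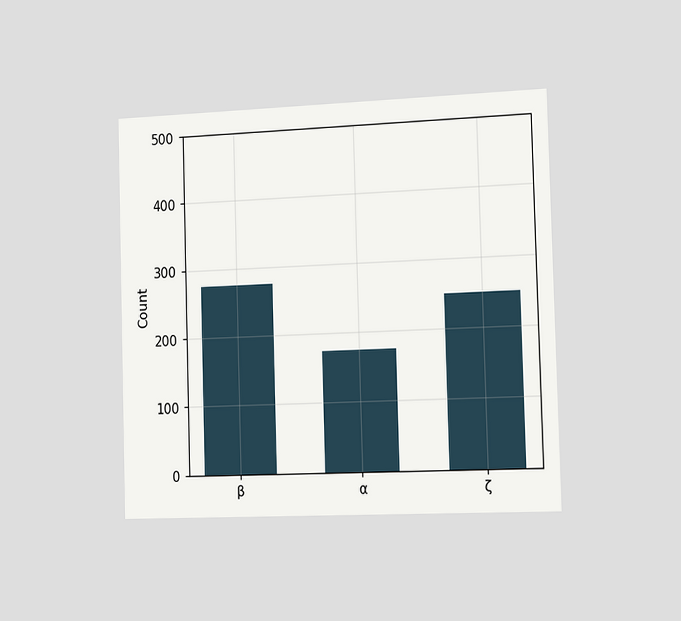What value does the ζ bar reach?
250

The chart is viewed slightly from the right. Reading along the chart's y-axis, the ζ bar reaches 250.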